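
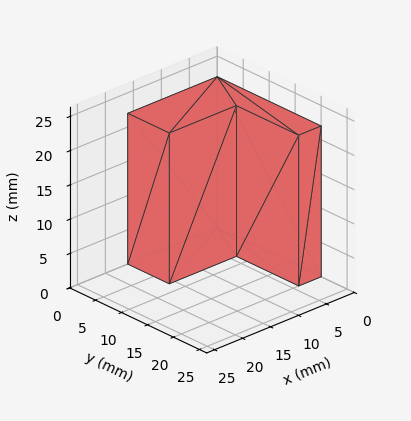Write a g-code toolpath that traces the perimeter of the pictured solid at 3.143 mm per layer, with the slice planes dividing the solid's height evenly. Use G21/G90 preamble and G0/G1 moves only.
Reading the render: the shape is an L-shaped prism: outer 16 × 20 mm, arm thicknesses ≈ 8 mm (horizontal) and 4 mm (vertical), extruded 22 mm in z (dimensions read to the nearest mm from the axis ticks). For the g-code, the solid's height is divided into equal slices at the stated Δz and each level perimeter traced with G1 moves after a G0 lift.

; perimeter-only toolpath
G21 ; units = mm
G90 ; absolute positioning
G28 ; home
; layer 1
G0 Z3.143
G0 X0.000 Y0.000
G1 X16.000 Y0.000
G1 X16.000 Y8.000
G1 X4.000 Y8.000
G1 X4.000 Y20.000
G1 X0.000 Y20.000
G1 X0.000 Y0.000
; layer 2
G0 Z6.286
G0 X0.000 Y0.000
G1 X16.000 Y0.000
G1 X16.000 Y8.000
G1 X4.000 Y8.000
G1 X4.000 Y20.000
G1 X0.000 Y20.000
G1 X0.000 Y0.000
; layer 3
G0 Z9.429
G0 X0.000 Y0.000
G1 X16.000 Y0.000
G1 X16.000 Y8.000
G1 X4.000 Y8.000
G1 X4.000 Y20.000
G1 X0.000 Y20.000
G1 X0.000 Y0.000
; layer 4
G0 Z12.571
G0 X0.000 Y0.000
G1 X16.000 Y0.000
G1 X16.000 Y8.000
G1 X4.000 Y8.000
G1 X4.000 Y20.000
G1 X0.000 Y20.000
G1 X0.000 Y0.000
; layer 5
G0 Z15.714
G0 X0.000 Y0.000
G1 X16.000 Y0.000
G1 X16.000 Y8.000
G1 X4.000 Y8.000
G1 X4.000 Y20.000
G1 X0.000 Y20.000
G1 X0.000 Y0.000
; layer 6
G0 Z18.857
G0 X0.000 Y0.000
G1 X16.000 Y0.000
G1 X16.000 Y8.000
G1 X4.000 Y8.000
G1 X4.000 Y20.000
G1 X0.000 Y20.000
G1 X0.000 Y0.000
; layer 7
G0 Z22.000
G0 X0.000 Y0.000
G1 X16.000 Y0.000
G1 X16.000 Y8.000
G1 X4.000 Y8.000
G1 X4.000 Y20.000
G1 X0.000 Y20.000
G1 X0.000 Y0.000
M2 ; end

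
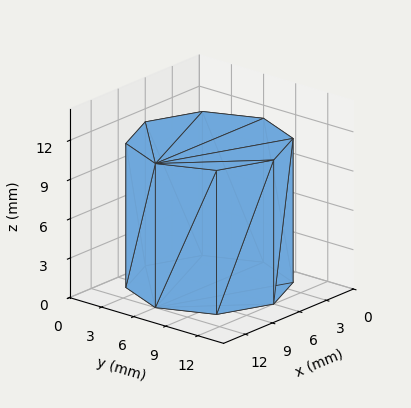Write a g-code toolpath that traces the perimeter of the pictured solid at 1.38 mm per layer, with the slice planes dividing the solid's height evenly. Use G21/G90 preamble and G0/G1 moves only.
Reading the render: the shape is a regular 8-sided prism (a cylinder approximated with 8 flat sides), circumscribed radius ≈ 6 mm, height ≈ 11 mm (dimensions read to the nearest mm from the axis ticks). For the g-code, the solid's height is divided into equal slices at the stated Δz and each level perimeter traced with G1 moves after a G0 lift.

; perimeter-only toolpath
G21 ; units = mm
G90 ; absolute positioning
G28 ; home
; layer 1
G0 Z1.38
G0 X12.00 Y6.00
G1 X10.24 Y10.24
G1 X6.00 Y12.00
G1 X1.76 Y10.24
G1 X0.00 Y6.00
G1 X1.76 Y1.76
G1 X6.00 Y0.00
G1 X10.24 Y1.76
G1 X12.00 Y6.00
; layer 2
G0 Z2.75
G0 X12.00 Y6.00
G1 X10.24 Y10.24
G1 X6.00 Y12.00
G1 X1.76 Y10.24
G1 X0.00 Y6.00
G1 X1.76 Y1.76
G1 X6.00 Y0.00
G1 X10.24 Y1.76
G1 X12.00 Y6.00
; layer 3
G0 Z4.12
G0 X12.00 Y6.00
G1 X10.24 Y10.24
G1 X6.00 Y12.00
G1 X1.76 Y10.24
G1 X0.00 Y6.00
G1 X1.76 Y1.76
G1 X6.00 Y0.00
G1 X10.24 Y1.76
G1 X12.00 Y6.00
; layer 4
G0 Z5.50
G0 X12.00 Y6.00
G1 X10.24 Y10.24
G1 X6.00 Y12.00
G1 X1.76 Y10.24
G1 X0.00 Y6.00
G1 X1.76 Y1.76
G1 X6.00 Y0.00
G1 X10.24 Y1.76
G1 X12.00 Y6.00
; layer 5
G0 Z6.88
G0 X12.00 Y6.00
G1 X10.24 Y10.24
G1 X6.00 Y12.00
G1 X1.76 Y10.24
G1 X0.00 Y6.00
G1 X1.76 Y1.76
G1 X6.00 Y0.00
G1 X10.24 Y1.76
G1 X12.00 Y6.00
; layer 6
G0 Z8.25
G0 X12.00 Y6.00
G1 X10.24 Y10.24
G1 X6.00 Y12.00
G1 X1.76 Y10.24
G1 X0.00 Y6.00
G1 X1.76 Y1.76
G1 X6.00 Y0.00
G1 X10.24 Y1.76
G1 X12.00 Y6.00
; layer 7
G0 Z9.62
G0 X12.00 Y6.00
G1 X10.24 Y10.24
G1 X6.00 Y12.00
G1 X1.76 Y10.24
G1 X0.00 Y6.00
G1 X1.76 Y1.76
G1 X6.00 Y0.00
G1 X10.24 Y1.76
G1 X12.00 Y6.00
; layer 8
G0 Z11.00
G0 X12.00 Y6.00
G1 X10.24 Y10.24
G1 X6.00 Y12.00
G1 X1.76 Y10.24
G1 X0.00 Y6.00
G1 X1.76 Y1.76
G1 X6.00 Y0.00
G1 X10.24 Y1.76
G1 X12.00 Y6.00
M2 ; end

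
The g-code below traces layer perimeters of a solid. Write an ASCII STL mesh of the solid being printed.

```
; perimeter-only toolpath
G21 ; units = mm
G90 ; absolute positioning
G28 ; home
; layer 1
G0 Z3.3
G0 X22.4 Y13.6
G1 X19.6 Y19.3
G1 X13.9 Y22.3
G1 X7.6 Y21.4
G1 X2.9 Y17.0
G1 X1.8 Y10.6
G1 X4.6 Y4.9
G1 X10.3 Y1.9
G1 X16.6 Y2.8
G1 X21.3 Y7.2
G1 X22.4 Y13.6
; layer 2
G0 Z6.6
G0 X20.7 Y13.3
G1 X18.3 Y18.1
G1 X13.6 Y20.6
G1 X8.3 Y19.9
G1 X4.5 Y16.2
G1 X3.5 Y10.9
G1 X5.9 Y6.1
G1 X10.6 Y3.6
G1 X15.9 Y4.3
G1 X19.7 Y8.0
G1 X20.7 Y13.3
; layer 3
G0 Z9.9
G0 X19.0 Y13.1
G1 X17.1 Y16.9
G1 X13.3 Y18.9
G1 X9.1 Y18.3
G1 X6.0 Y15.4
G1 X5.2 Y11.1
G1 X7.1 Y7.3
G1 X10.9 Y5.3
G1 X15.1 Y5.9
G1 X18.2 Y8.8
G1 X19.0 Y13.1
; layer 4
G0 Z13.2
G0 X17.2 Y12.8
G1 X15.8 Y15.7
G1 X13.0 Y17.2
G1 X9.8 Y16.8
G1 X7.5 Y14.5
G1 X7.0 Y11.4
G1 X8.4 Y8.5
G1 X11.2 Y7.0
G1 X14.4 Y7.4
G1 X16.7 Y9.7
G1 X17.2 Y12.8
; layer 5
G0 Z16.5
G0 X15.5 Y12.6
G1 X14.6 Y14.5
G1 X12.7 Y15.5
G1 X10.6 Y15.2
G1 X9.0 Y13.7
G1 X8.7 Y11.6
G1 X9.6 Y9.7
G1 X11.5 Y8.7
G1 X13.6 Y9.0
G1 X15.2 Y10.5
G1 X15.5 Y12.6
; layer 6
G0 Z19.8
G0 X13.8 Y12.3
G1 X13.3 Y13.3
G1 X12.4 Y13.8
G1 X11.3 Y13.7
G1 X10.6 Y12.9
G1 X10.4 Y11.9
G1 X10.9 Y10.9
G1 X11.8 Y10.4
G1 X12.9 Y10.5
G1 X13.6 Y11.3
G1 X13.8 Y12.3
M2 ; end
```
solid part
  facet normal 0.0000 0.0000 -1.0000
    outer loop
      vertex 14.2 24.0 0.0
      vertex 20.8 20.5 0.0
      vertex 24.1 13.8 0.0
    endloop
  endfacet
  facet normal 0.0000 0.0000 -1.0000
    outer loop
      vertex 6.8 23.0 0.0
      vertex 14.2 24.0 0.0
      vertex 24.1 13.8 0.0
    endloop
  endfacet
  facet normal 0.0000 0.0000 -1.0000
    outer loop
      vertex 1.4 17.8 0.0
      vertex 6.8 23.0 0.0
      vertex 24.1 13.8 0.0
    endloop
  endfacet
  facet normal 0.0000 0.0000 -1.0000
    outer loop
      vertex 0.1 10.4 0.0
      vertex 1.4 17.8 0.0
      vertex 24.1 13.8 0.0
    endloop
  endfacet
  facet normal 0.0000 0.0000 -1.0000
    outer loop
      vertex 3.4 3.7 0.0
      vertex 0.1 10.4 0.0
      vertex 24.1 13.8 0.0
    endloop
  endfacet
  facet normal 0.0000 0.0000 -1.0000
    outer loop
      vertex 10.0 0.2 0.0
      vertex 3.4 3.7 0.0
      vertex 24.1 13.8 0.0
    endloop
  endfacet
  facet normal 0.0000 0.0000 -1.0000
    outer loop
      vertex 17.4 1.2 0.0
      vertex 10.0 0.2 0.0
      vertex 24.1 13.8 0.0
    endloop
  endfacet
  facet normal 0.0000 0.0000 -1.0000
    outer loop
      vertex 22.8 6.4 0.0
      vertex 17.4 1.2 0.0
      vertex 24.1 13.8 0.0
    endloop
  endfacet
  facet normal 0.8028 0.3954 0.4462
    outer loop
      vertex 24.1 13.8 0.0
      vertex 20.8 20.5 0.0
      vertex 12.1 12.1 23.1
    endloop
  endfacet
  facet normal 0.4194 0.7909 0.4456
    outer loop
      vertex 20.8 20.5 0.0
      vertex 14.2 24.0 0.0
      vertex 12.1 12.1 23.1
    endloop
  endfacet
  facet normal -0.1199 0.8870 0.4460
    outer loop
      vertex 14.2 24.0 0.0
      vertex 6.8 23.0 0.0
      vertex 12.1 12.1 23.1
    endloop
  endfacet
  facet normal -0.6207 0.6445 0.4465
    outer loop
      vertex 6.8 23.0 0.0
      vertex 1.4 17.8 0.0
      vertex 12.1 12.1 23.1
    endloop
  endfacet
  facet normal -0.8813 0.1548 0.4464
    outer loop
      vertex 1.4 17.8 0.0
      vertex 0.1 10.4 0.0
      vertex 12.1 12.1 23.1
    endloop
  endfacet
  facet normal -0.8028 -0.3954 0.4462
    outer loop
      vertex 0.1 10.4 0.0
      vertex 3.4 3.7 0.0
      vertex 12.1 12.1 23.1
    endloop
  endfacet
  facet normal -0.4194 -0.7909 0.4456
    outer loop
      vertex 3.4 3.7 0.0
      vertex 10.0 0.2 0.0
      vertex 12.1 12.1 23.1
    endloop
  endfacet
  facet normal 0.1199 -0.8870 0.4460
    outer loop
      vertex 10.0 0.2 0.0
      vertex 17.4 1.2 0.0
      vertex 12.1 12.1 23.1
    endloop
  endfacet
  facet normal 0.6207 -0.6445 0.4465
    outer loop
      vertex 17.4 1.2 0.0
      vertex 22.8 6.4 0.0
      vertex 12.1 12.1 23.1
    endloop
  endfacet
  facet normal 0.8813 -0.1548 0.4464
    outer loop
      vertex 22.8 6.4 0.0
      vertex 24.1 13.8 0.0
      vertex 12.1 12.1 23.1
    endloop
  endfacet
endsolid part

The G0 Z moves step by Δz≈3.3 mm. The G1 loops shrink linearly with z, so the solid tapers from its base footprint up to z≈23.1. Closing with a flat bottom cap and the tapered top and triangulating gives 18 facets — a regular 10-sided pyramid, base circumscribed radius ≈ 12.1 mm, apex at z ≈ 23.1 mm.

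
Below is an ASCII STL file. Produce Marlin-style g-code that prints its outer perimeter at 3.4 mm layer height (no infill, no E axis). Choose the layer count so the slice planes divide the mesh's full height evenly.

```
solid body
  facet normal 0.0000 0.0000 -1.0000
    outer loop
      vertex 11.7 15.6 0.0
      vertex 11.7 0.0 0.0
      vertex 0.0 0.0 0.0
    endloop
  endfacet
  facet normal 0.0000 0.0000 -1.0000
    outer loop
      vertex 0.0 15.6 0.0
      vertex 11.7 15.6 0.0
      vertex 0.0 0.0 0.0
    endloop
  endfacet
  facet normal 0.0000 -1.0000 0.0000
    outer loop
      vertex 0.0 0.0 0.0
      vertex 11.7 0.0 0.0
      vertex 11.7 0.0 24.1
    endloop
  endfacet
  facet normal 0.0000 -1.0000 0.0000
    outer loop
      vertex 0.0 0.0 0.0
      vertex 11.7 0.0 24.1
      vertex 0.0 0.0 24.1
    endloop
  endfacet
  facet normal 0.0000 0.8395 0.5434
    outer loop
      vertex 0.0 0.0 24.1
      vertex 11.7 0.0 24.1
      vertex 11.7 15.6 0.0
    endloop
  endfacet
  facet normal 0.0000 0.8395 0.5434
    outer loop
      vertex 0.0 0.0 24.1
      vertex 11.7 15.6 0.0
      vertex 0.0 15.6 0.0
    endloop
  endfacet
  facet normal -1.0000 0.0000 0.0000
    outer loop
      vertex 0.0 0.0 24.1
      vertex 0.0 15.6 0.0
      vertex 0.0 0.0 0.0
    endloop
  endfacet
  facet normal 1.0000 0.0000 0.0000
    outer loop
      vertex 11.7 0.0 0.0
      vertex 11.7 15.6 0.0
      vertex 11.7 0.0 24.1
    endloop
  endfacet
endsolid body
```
; perimeter-only toolpath
G21 ; units = mm
G90 ; absolute positioning
G28 ; home
; layer 1
G0 Z3.4
G0 X0.0 Y0.0
G1 X11.7 Y0.0
G1 X11.7 Y13.4
G1 X0.0 Y13.4
G1 X0.0 Y0.0
; layer 2
G0 Z6.9
G0 X0.0 Y0.0
G1 X11.7 Y0.0
G1 X11.7 Y11.1
G1 X0.0 Y11.1
G1 X0.0 Y0.0
; layer 3
G0 Z10.3
G0 X0.0 Y0.0
G1 X11.7 Y0.0
G1 X11.7 Y8.9
G1 X0.0 Y8.9
G1 X0.0 Y0.0
; layer 4
G0 Z13.8
G0 X0.0 Y0.0
G1 X11.7 Y0.0
G1 X11.7 Y6.7
G1 X0.0 Y6.7
G1 X0.0 Y0.0
; layer 5
G0 Z17.2
G0 X0.0 Y0.0
G1 X11.7 Y0.0
G1 X11.7 Y4.5
G1 X0.0 Y4.5
G1 X0.0 Y0.0
; layer 6
G0 Z20.7
G0 X0.0 Y0.0
G1 X11.7 Y0.0
G1 X11.7 Y2.2
G1 X0.0 Y2.2
G1 X0.0 Y0.0
M2 ; end

The solid is a wedge (ramp): 11.7 × 15.6 mm base, rising to 24.1 mm along the y=0 edge and sloping linearly to z=0 at y=15.6. Slicing at Δz = 3.4 mm — 7 equal slices spanning the solid's height, so layer i sits at z = i·h/7 — gives 6 non-empty perimeters. Each is a 4-segment closed polygon; G0 lifts to the layer z and rapids to the start vertex, then G1 traces the edges. The cross-section shrinks linearly with z (the slice at the apex is degenerate and omitted).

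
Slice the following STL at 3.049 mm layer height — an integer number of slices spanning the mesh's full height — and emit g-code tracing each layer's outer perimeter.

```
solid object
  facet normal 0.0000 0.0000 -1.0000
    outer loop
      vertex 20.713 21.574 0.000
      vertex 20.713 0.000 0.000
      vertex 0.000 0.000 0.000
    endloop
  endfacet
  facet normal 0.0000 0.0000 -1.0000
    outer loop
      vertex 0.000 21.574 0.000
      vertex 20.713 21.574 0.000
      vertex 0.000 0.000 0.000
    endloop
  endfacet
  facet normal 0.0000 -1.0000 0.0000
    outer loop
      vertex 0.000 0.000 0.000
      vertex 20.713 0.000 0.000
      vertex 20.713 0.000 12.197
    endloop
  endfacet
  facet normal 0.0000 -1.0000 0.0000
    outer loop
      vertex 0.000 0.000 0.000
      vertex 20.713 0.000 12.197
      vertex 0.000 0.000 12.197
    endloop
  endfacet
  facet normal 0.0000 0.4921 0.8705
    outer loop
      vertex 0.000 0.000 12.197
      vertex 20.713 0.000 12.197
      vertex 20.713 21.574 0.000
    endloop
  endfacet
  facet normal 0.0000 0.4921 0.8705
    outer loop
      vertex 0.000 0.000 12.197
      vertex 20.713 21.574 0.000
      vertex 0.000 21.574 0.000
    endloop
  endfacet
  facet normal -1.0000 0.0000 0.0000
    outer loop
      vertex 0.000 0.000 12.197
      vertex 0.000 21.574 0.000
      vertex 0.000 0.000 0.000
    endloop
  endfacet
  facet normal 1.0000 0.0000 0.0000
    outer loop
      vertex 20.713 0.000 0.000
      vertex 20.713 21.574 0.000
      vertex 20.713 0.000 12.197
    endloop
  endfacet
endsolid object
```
; perimeter-only toolpath
G21 ; units = mm
G90 ; absolute positioning
G28 ; home
; layer 1
G0 Z3.049
G0 X0.000 Y0.000
G1 X20.713 Y0.000
G1 X20.713 Y16.181
G1 X0.000 Y16.181
G1 X0.000 Y0.000
; layer 2
G0 Z6.098
G0 X0.000 Y0.000
G1 X20.713 Y0.000
G1 X20.713 Y10.787
G1 X0.000 Y10.787
G1 X0.000 Y0.000
; layer 3
G0 Z9.148
G0 X0.000 Y0.000
G1 X20.713 Y0.000
G1 X20.713 Y5.394
G1 X0.000 Y5.394
G1 X0.000 Y0.000
M2 ; end

The solid is a wedge (ramp): 20.7 × 21.6 mm base, rising to 12.2 mm along the y=0 edge and sloping linearly to z=0 at y=21.6. Slicing at Δz = 3.049 mm — 4 equal slices spanning the solid's height, so layer i sits at z = i·h/4 — gives 3 non-empty perimeters. Each is a 4-segment closed polygon; G0 lifts to the layer z and rapids to the start vertex, then G1 traces the edges. The cross-section shrinks linearly with z (the slice at the apex is degenerate and omitted).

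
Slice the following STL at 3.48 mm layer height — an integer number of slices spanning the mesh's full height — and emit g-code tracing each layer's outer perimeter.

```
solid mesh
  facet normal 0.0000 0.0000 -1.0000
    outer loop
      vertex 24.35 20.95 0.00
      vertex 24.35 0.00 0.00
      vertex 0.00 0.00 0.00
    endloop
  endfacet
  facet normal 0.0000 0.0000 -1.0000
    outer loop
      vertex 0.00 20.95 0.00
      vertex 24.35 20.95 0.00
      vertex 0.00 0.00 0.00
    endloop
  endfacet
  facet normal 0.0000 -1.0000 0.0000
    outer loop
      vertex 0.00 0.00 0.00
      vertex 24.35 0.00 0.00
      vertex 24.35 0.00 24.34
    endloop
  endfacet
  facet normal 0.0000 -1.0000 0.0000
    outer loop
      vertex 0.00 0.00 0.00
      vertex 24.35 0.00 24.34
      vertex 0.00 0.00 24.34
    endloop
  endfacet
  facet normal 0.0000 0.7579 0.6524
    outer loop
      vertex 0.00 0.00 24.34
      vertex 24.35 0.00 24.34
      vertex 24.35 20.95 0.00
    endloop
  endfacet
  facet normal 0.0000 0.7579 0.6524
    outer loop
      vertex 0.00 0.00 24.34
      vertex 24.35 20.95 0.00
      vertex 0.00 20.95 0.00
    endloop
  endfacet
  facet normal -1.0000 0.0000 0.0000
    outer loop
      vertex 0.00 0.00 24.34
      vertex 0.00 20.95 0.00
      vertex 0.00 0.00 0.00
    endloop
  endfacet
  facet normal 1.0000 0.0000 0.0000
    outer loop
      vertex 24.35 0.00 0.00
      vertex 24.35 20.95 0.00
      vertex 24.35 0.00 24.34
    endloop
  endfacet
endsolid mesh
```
; perimeter-only toolpath
G21 ; units = mm
G90 ; absolute positioning
G28 ; home
; layer 1
G0 Z3.48
G0 X0.00 Y0.00
G1 X24.35 Y0.00
G1 X24.35 Y17.96
G1 X0.00 Y17.96
G1 X0.00 Y0.00
; layer 2
G0 Z6.95
G0 X0.00 Y0.00
G1 X24.35 Y0.00
G1 X24.35 Y14.96
G1 X0.00 Y14.96
G1 X0.00 Y0.00
; layer 3
G0 Z10.43
G0 X0.00 Y0.00
G1 X24.35 Y0.00
G1 X24.35 Y11.97
G1 X0.00 Y11.97
G1 X0.00 Y0.00
; layer 4
G0 Z13.91
G0 X0.00 Y0.00
G1 X24.35 Y0.00
G1 X24.35 Y8.98
G1 X0.00 Y8.98
G1 X0.00 Y0.00
; layer 5
G0 Z17.39
G0 X0.00 Y0.00
G1 X24.35 Y0.00
G1 X24.35 Y5.99
G1 X0.00 Y5.99
G1 X0.00 Y0.00
; layer 6
G0 Z20.86
G0 X0.00 Y0.00
G1 X24.35 Y0.00
G1 X24.35 Y2.99
G1 X0.00 Y2.99
G1 X0.00 Y0.00
M2 ; end

The solid is a wedge (ramp): 24.4 × 20.9 mm base, rising to 24.3 mm along the y=0 edge and sloping linearly to z=0 at y=20.9. Slicing at Δz = 3.48 mm — 7 equal slices spanning the solid's height, so layer i sits at z = i·h/7 — gives 6 non-empty perimeters. Each is a 4-segment closed polygon; G0 lifts to the layer z and rapids to the start vertex, then G1 traces the edges. The cross-section shrinks linearly with z (the slice at the apex is degenerate and omitted).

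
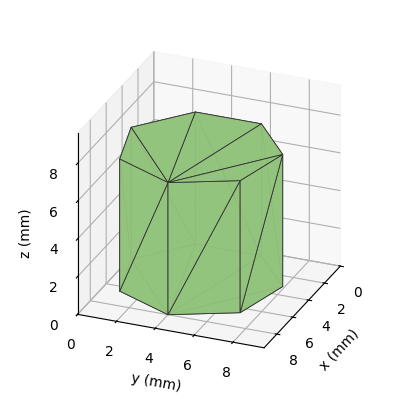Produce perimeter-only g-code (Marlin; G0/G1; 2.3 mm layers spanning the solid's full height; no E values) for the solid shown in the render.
Reading the render: the shape is a regular 7-sided prism (a cylinder approximated with 7 flat sides), circumscribed radius ≈ 4 mm, height ≈ 7 mm (dimensions read to the nearest mm from the axis ticks). For the g-code, the solid's height is divided into equal slices at the stated Δz and each level perimeter traced with G1 moves after a G0 lift.

; perimeter-only toolpath
G21 ; units = mm
G90 ; absolute positioning
G28 ; home
; layer 1
G0 Z2.3
G0 X8.0 Y4.0
G1 X6.5 Y7.1
G1 X3.1 Y7.9
G1 X0.4 Y5.7
G1 X0.4 Y2.3
G1 X3.1 Y0.1
G1 X6.5 Y0.9
G1 X8.0 Y4.0
; layer 2
G0 Z4.7
G0 X8.0 Y4.0
G1 X6.5 Y7.1
G1 X3.1 Y7.9
G1 X0.4 Y5.7
G1 X0.4 Y2.3
G1 X3.1 Y0.1
G1 X6.5 Y0.9
G1 X8.0 Y4.0
; layer 3
G0 Z7.0
G0 X8.0 Y4.0
G1 X6.5 Y7.1
G1 X3.1 Y7.9
G1 X0.4 Y5.7
G1 X0.4 Y2.3
G1 X3.1 Y0.1
G1 X6.5 Y0.9
G1 X8.0 Y4.0
M2 ; end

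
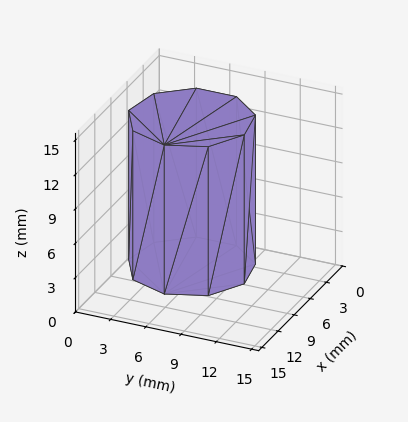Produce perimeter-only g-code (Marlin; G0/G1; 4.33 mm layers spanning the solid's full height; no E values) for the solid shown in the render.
Reading the render: the shape is a regular 9-sided prism (a cylinder approximated with 9 flat sides), circumscribed radius ≈ 5 mm, height ≈ 13 mm (dimensions read to the nearest mm from the axis ticks). For the g-code, the solid's height is divided into equal slices at the stated Δz and each level perimeter traced with G1 moves after a G0 lift.

; perimeter-only toolpath
G21 ; units = mm
G90 ; absolute positioning
G28 ; home
; layer 1
G0 Z4.33
G0 X10.00 Y5.00
G1 X8.83 Y8.21
G1 X5.87 Y9.92
G1 X2.50 Y9.33
G1 X0.30 Y6.71
G1 X0.30 Y3.29
G1 X2.50 Y0.67
G1 X5.87 Y0.08
G1 X8.83 Y1.79
G1 X10.00 Y5.00
; layer 2
G0 Z8.67
G0 X10.00 Y5.00
G1 X8.83 Y8.21
G1 X5.87 Y9.92
G1 X2.50 Y9.33
G1 X0.30 Y6.71
G1 X0.30 Y3.29
G1 X2.50 Y0.67
G1 X5.87 Y0.08
G1 X8.83 Y1.79
G1 X10.00 Y5.00
; layer 3
G0 Z13.00
G0 X10.00 Y5.00
G1 X8.83 Y8.21
G1 X5.87 Y9.92
G1 X2.50 Y9.33
G1 X0.30 Y6.71
G1 X0.30 Y3.29
G1 X2.50 Y0.67
G1 X5.87 Y0.08
G1 X8.83 Y1.79
G1 X10.00 Y5.00
M2 ; end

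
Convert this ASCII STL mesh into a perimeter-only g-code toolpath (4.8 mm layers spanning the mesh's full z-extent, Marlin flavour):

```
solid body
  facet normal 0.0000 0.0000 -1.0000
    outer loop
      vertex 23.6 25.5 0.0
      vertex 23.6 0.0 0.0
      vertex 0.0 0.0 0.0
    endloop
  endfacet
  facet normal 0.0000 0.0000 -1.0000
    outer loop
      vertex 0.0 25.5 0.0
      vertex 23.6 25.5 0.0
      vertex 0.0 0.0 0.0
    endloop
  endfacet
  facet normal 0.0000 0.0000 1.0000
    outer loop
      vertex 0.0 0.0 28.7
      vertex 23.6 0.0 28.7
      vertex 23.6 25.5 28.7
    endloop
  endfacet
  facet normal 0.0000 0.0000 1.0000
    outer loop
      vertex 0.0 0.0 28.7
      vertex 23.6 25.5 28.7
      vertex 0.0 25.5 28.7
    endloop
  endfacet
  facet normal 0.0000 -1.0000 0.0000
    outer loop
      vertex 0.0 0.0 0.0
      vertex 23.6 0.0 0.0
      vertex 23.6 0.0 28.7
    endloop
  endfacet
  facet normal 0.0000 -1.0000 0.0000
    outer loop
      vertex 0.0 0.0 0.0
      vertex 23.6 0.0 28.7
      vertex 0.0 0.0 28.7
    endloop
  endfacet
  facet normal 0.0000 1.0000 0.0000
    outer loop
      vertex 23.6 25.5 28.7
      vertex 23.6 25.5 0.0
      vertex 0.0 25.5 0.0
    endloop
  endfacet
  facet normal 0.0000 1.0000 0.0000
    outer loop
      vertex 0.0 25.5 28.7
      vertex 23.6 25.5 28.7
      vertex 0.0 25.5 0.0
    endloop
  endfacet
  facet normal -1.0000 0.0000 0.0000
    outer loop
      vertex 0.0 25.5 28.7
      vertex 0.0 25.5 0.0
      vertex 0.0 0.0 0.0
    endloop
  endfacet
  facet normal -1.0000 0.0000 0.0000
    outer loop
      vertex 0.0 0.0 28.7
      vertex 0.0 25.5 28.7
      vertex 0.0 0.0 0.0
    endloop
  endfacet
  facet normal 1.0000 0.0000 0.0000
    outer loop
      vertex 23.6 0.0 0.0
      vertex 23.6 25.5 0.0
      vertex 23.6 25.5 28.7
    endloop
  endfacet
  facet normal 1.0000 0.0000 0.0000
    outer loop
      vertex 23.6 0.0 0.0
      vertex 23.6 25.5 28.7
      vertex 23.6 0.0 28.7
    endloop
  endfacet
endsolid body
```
; perimeter-only toolpath
G21 ; units = mm
G90 ; absolute positioning
G28 ; home
; layer 1
G0 Z4.8
G0 X0.0 Y0.0
G1 X23.6 Y0.0
G1 X23.6 Y25.5
G1 X0.0 Y25.5
G1 X0.0 Y0.0
; layer 2
G0 Z9.6
G0 X0.0 Y0.0
G1 X23.6 Y0.0
G1 X23.6 Y25.5
G1 X0.0 Y25.5
G1 X0.0 Y0.0
; layer 3
G0 Z14.3
G0 X0.0 Y0.0
G1 X23.6 Y0.0
G1 X23.6 Y25.5
G1 X0.0 Y25.5
G1 X0.0 Y0.0
; layer 4
G0 Z19.1
G0 X0.0 Y0.0
G1 X23.6 Y0.0
G1 X23.6 Y25.5
G1 X0.0 Y25.5
G1 X0.0 Y0.0
; layer 5
G0 Z23.9
G0 X0.0 Y0.0
G1 X23.6 Y0.0
G1 X23.6 Y25.5
G1 X0.0 Y25.5
G1 X0.0 Y0.0
; layer 6
G0 Z28.7
G0 X0.0 Y0.0
G1 X23.6 Y0.0
G1 X23.6 Y25.5
G1 X0.0 Y25.5
G1 X0.0 Y0.0
M2 ; end

The solid is a rectangular box, roughly 23.6 × 25.5 mm footprint and 28.7 mm tall. Slicing at Δz = 4.8 mm — 6 equal slices spanning the solid's height, so layer i sits at z = i·h/6 — gives 6 non-empty perimeters. Each is a 4-segment closed polygon; G0 lifts to the layer z and rapids to the start vertex, then G1 traces the edges.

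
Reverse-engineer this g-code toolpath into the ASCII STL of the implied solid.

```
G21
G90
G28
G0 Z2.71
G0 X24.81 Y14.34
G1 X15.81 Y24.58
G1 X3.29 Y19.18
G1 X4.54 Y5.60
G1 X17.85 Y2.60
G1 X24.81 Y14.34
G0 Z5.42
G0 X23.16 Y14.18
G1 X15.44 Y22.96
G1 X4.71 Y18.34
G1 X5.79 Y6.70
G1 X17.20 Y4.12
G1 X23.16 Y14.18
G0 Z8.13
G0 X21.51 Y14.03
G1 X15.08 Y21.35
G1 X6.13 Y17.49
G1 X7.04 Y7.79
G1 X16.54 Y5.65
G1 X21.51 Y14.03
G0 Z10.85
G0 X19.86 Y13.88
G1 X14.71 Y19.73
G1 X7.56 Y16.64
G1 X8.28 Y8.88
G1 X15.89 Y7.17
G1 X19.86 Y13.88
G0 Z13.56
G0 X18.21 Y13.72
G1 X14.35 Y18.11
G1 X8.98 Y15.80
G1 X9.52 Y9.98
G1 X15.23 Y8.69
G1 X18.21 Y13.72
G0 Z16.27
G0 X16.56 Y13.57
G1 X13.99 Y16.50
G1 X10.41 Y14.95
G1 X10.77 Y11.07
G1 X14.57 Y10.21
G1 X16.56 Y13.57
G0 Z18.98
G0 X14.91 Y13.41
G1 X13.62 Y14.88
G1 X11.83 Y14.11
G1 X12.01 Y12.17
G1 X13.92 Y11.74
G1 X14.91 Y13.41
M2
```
solid part
  facet normal 0.0000 0.0000 -1.0000
    outer loop
      vertex 1.86 20.03 0.00
      vertex 16.17 26.20 0.00
      vertex 26.46 14.49 0.00
    endloop
  endfacet
  facet normal 0.0000 0.0000 -1.0000
    outer loop
      vertex 3.30 4.51 0.00
      vertex 1.86 20.03 0.00
      vertex 26.46 14.49 0.00
    endloop
  endfacet
  facet normal 0.0000 0.0000 -1.0000
    outer loop
      vertex 18.51 1.08 0.00
      vertex 3.30 4.51 0.00
      vertex 26.46 14.49 0.00
    endloop
  endfacet
  facet normal 0.6733 0.5917 0.4433
    outer loop
      vertex 26.46 14.49 0.00
      vertex 16.17 26.20 0.00
      vertex 13.26 13.26 21.69
    endloop
  endfacet
  facet normal -0.3549 0.8231 0.4434
    outer loop
      vertex 16.17 26.20 0.00
      vertex 1.86 20.03 0.00
      vertex 13.26 13.26 21.69
    endloop
  endfacet
  facet normal -0.8926 -0.0828 0.4433
    outer loop
      vertex 1.86 20.03 0.00
      vertex 3.30 4.51 0.00
      vertex 13.26 13.26 21.69
    endloop
  endfacet
  facet normal -0.1972 -0.8744 0.4433
    outer loop
      vertex 3.30 4.51 0.00
      vertex 18.51 1.08 0.00
      vertex 13.26 13.26 21.69
    endloop
  endfacet
  facet normal 0.7710 -0.4571 0.4433
    outer loop
      vertex 18.51 1.08 0.00
      vertex 26.46 14.49 0.00
      vertex 13.26 13.26 21.69
    endloop
  endfacet
endsolid part

The G0 Z moves step by Δz≈2.71 mm. The G1 loops shrink linearly with z, so the solid tapers from its base footprint up to z≈21.7. Closing with a flat bottom cap and the tapered top and triangulating gives 8 facets — a regular 5-sided pyramid, base circumscribed radius ≈ 13.3 mm, apex at z ≈ 21.7 mm.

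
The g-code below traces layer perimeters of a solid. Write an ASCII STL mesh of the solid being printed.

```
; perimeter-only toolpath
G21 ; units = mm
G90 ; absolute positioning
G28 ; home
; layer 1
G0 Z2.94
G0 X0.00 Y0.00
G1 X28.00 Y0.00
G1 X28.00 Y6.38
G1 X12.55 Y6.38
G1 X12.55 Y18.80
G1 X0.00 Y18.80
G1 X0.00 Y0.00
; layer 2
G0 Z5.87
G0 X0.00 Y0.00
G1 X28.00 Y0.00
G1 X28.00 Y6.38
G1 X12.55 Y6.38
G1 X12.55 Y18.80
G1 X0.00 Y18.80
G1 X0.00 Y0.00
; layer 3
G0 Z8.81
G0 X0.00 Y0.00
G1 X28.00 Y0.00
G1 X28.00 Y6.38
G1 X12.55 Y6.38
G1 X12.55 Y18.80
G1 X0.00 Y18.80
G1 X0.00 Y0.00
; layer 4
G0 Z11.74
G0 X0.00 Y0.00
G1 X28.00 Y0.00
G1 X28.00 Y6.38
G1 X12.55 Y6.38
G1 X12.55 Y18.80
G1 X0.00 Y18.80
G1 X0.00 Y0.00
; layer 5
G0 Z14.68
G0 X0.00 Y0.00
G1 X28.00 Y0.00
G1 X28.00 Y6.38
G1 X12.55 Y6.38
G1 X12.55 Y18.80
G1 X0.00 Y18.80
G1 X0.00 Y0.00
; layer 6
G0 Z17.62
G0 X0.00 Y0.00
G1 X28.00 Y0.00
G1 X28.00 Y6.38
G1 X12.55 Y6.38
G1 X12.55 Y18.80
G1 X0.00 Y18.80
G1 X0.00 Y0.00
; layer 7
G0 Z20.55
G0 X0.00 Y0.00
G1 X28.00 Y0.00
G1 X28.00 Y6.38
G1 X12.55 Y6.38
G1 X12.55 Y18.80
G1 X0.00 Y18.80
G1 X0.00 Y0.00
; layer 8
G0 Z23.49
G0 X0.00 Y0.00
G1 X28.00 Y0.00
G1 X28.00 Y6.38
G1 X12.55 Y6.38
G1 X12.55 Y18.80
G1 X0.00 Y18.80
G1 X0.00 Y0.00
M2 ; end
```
solid part
  facet normal 0.0000 0.0000 -1.0000
    outer loop
      vertex 28.00 6.38 0.00
      vertex 28.00 0.00 0.00
      vertex 0.00 0.00 0.00
    endloop
  endfacet
  facet normal 0.0000 0.0000 -1.0000
    outer loop
      vertex 12.55 6.38 0.00
      vertex 28.00 6.38 0.00
      vertex 0.00 0.00 0.00
    endloop
  endfacet
  facet normal 0.0000 0.0000 -1.0000
    outer loop
      vertex 12.55 18.80 0.00
      vertex 12.55 6.38 0.00
      vertex 0.00 0.00 0.00
    endloop
  endfacet
  facet normal 0.0000 0.0000 -1.0000
    outer loop
      vertex 0.00 18.80 0.00
      vertex 12.55 18.80 0.00
      vertex 0.00 0.00 0.00
    endloop
  endfacet
  facet normal 0.0000 0.0000 1.0000
    outer loop
      vertex 0.00 0.00 23.49
      vertex 28.00 0.00 23.49
      vertex 28.00 6.38 23.49
    endloop
  endfacet
  facet normal 0.0000 0.0000 1.0000
    outer loop
      vertex 0.00 0.00 23.49
      vertex 28.00 6.38 23.49
      vertex 12.55 6.38 23.49
    endloop
  endfacet
  facet normal 0.0000 0.0000 1.0000
    outer loop
      vertex 0.00 0.00 23.49
      vertex 12.55 6.38 23.49
      vertex 12.55 18.80 23.49
    endloop
  endfacet
  facet normal 0.0000 0.0000 1.0000
    outer loop
      vertex 0.00 0.00 23.49
      vertex 12.55 18.80 23.49
      vertex 0.00 18.80 23.49
    endloop
  endfacet
  facet normal 0.0000 -1.0000 0.0000
    outer loop
      vertex 0.00 0.00 0.00
      vertex 28.00 0.00 0.00
      vertex 28.00 0.00 23.49
    endloop
  endfacet
  facet normal 0.0000 -1.0000 0.0000
    outer loop
      vertex 0.00 0.00 0.00
      vertex 28.00 0.00 23.49
      vertex 0.00 0.00 23.49
    endloop
  endfacet
  facet normal 1.0000 0.0000 0.0000
    outer loop
      vertex 28.00 0.00 0.00
      vertex 28.00 6.38 0.00
      vertex 28.00 6.38 23.49
    endloop
  endfacet
  facet normal 1.0000 0.0000 0.0000
    outer loop
      vertex 28.00 0.00 0.00
      vertex 28.00 6.38 23.49
      vertex 28.00 0.00 23.49
    endloop
  endfacet
  facet normal 0.0000 1.0000 0.0000
    outer loop
      vertex 28.00 6.38 0.00
      vertex 12.55 6.38 0.00
      vertex 12.55 6.38 23.49
    endloop
  endfacet
  facet normal 0.0000 1.0000 0.0000
    outer loop
      vertex 28.00 6.38 0.00
      vertex 12.55 6.38 23.49
      vertex 28.00 6.38 23.49
    endloop
  endfacet
  facet normal 1.0000 0.0000 0.0000
    outer loop
      vertex 12.55 6.38 0.00
      vertex 12.55 18.80 0.00
      vertex 12.55 18.80 23.49
    endloop
  endfacet
  facet normal 1.0000 0.0000 0.0000
    outer loop
      vertex 12.55 6.38 0.00
      vertex 12.55 18.80 23.49
      vertex 12.55 6.38 23.49
    endloop
  endfacet
  facet normal 0.0000 1.0000 0.0000
    outer loop
      vertex 12.55 18.80 0.00
      vertex 0.00 18.80 0.00
      vertex 0.00 18.80 23.49
    endloop
  endfacet
  facet normal 0.0000 1.0000 0.0000
    outer loop
      vertex 12.55 18.80 0.00
      vertex 0.00 18.80 23.49
      vertex 12.55 18.80 23.49
    endloop
  endfacet
  facet normal -1.0000 0.0000 0.0000
    outer loop
      vertex 0.00 18.80 0.00
      vertex 0.00 0.00 0.00
      vertex 0.00 0.00 23.49
    endloop
  endfacet
  facet normal -1.0000 0.0000 0.0000
    outer loop
      vertex 0.00 18.80 0.00
      vertex 0.00 0.00 23.49
      vertex 0.00 18.80 23.49
    endloop
  endfacet
endsolid part

The G0 Z moves step by Δz≈2.94 mm. Every layer's G1 loop is the same polygon, so the solid is a straight extrusion of it from z=0 to z≈23.5. Closing with flat bottom and top caps and triangulating gives 20 facets — an L-shaped prism: outer 28 × 18.8 mm, arm thicknesses ≈ 6.38 mm (horizontal) and 12.6 mm (vertical), extruded 23.5 mm in z.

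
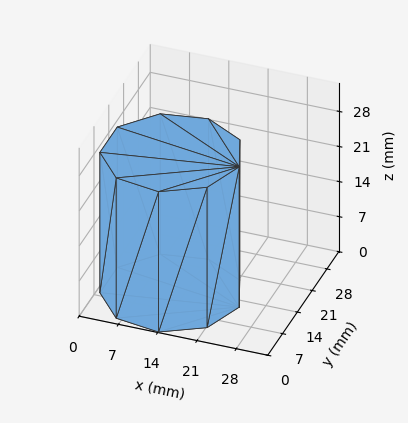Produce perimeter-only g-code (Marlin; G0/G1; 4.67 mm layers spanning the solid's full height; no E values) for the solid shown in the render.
Reading the render: the shape is a regular 9-sided prism (a cylinder approximated with 9 flat sides), circumscribed radius ≈ 12 mm, height ≈ 28 mm (dimensions read to the nearest mm from the axis ticks). For the g-code, the solid's height is divided into equal slices at the stated Δz and each level perimeter traced with G1 moves after a G0 lift.

; perimeter-only toolpath
G21 ; units = mm
G90 ; absolute positioning
G28 ; home
; layer 1
G0 Z4.67
G0 X24.00 Y12.00
G1 X21.19 Y19.71
G1 X14.08 Y23.82
G1 X6.00 Y22.39
G1 X0.72 Y16.10
G1 X0.72 Y7.90
G1 X6.00 Y1.61
G1 X14.08 Y0.18
G1 X21.19 Y4.29
G1 X24.00 Y12.00
; layer 2
G0 Z9.33
G0 X24.00 Y12.00
G1 X21.19 Y19.71
G1 X14.08 Y23.82
G1 X6.00 Y22.39
G1 X0.72 Y16.10
G1 X0.72 Y7.90
G1 X6.00 Y1.61
G1 X14.08 Y0.18
G1 X21.19 Y4.29
G1 X24.00 Y12.00
; layer 3
G0 Z14.00
G0 X24.00 Y12.00
G1 X21.19 Y19.71
G1 X14.08 Y23.82
G1 X6.00 Y22.39
G1 X0.72 Y16.10
G1 X0.72 Y7.90
G1 X6.00 Y1.61
G1 X14.08 Y0.18
G1 X21.19 Y4.29
G1 X24.00 Y12.00
; layer 4
G0 Z18.67
G0 X24.00 Y12.00
G1 X21.19 Y19.71
G1 X14.08 Y23.82
G1 X6.00 Y22.39
G1 X0.72 Y16.10
G1 X0.72 Y7.90
G1 X6.00 Y1.61
G1 X14.08 Y0.18
G1 X21.19 Y4.29
G1 X24.00 Y12.00
; layer 5
G0 Z23.33
G0 X24.00 Y12.00
G1 X21.19 Y19.71
G1 X14.08 Y23.82
G1 X6.00 Y22.39
G1 X0.72 Y16.10
G1 X0.72 Y7.90
G1 X6.00 Y1.61
G1 X14.08 Y0.18
G1 X21.19 Y4.29
G1 X24.00 Y12.00
; layer 6
G0 Z28.00
G0 X24.00 Y12.00
G1 X21.19 Y19.71
G1 X14.08 Y23.82
G1 X6.00 Y22.39
G1 X0.72 Y16.10
G1 X0.72 Y7.90
G1 X6.00 Y1.61
G1 X14.08 Y0.18
G1 X21.19 Y4.29
G1 X24.00 Y12.00
M2 ; end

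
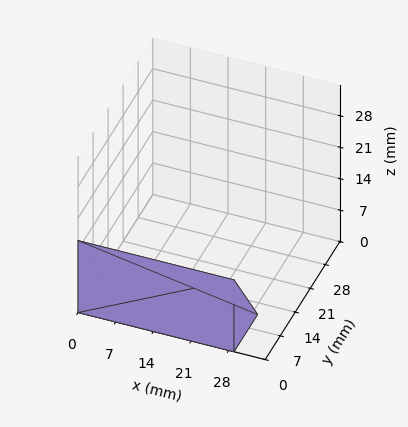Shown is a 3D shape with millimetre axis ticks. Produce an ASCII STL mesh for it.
Reading the render: the shape is a wedge (ramp): 29 × 11 mm base, rising to 16 mm along the y=0 edge and sloping linearly to z=0 at y=11 (dimensions read to the nearest mm from the axis ticks). For the STL, each face is triangulated and given an outward normal.

solid part
  facet normal 0.0000 0.0000 -1.0000
    outer loop
      vertex 29.000 11.000 0.000
      vertex 29.000 0.000 0.000
      vertex 0.000 0.000 0.000
    endloop
  endfacet
  facet normal 0.0000 0.0000 -1.0000
    outer loop
      vertex 0.000 11.000 0.000
      vertex 29.000 11.000 0.000
      vertex 0.000 0.000 0.000
    endloop
  endfacet
  facet normal 0.0000 -1.0000 0.0000
    outer loop
      vertex 0.000 0.000 0.000
      vertex 29.000 0.000 0.000
      vertex 29.000 0.000 16.000
    endloop
  endfacet
  facet normal 0.0000 -1.0000 0.0000
    outer loop
      vertex 0.000 0.000 0.000
      vertex 29.000 0.000 16.000
      vertex 0.000 0.000 16.000
    endloop
  endfacet
  facet normal 0.0000 0.8240 0.5665
    outer loop
      vertex 0.000 0.000 16.000
      vertex 29.000 0.000 16.000
      vertex 29.000 11.000 0.000
    endloop
  endfacet
  facet normal 0.0000 0.8240 0.5665
    outer loop
      vertex 0.000 0.000 16.000
      vertex 29.000 11.000 0.000
      vertex 0.000 11.000 0.000
    endloop
  endfacet
  facet normal -1.0000 0.0000 0.0000
    outer loop
      vertex 0.000 0.000 16.000
      vertex 0.000 11.000 0.000
      vertex 0.000 0.000 0.000
    endloop
  endfacet
  facet normal 1.0000 0.0000 0.0000
    outer loop
      vertex 29.000 0.000 0.000
      vertex 29.000 11.000 0.000
      vertex 29.000 0.000 16.000
    endloop
  endfacet
endsolid part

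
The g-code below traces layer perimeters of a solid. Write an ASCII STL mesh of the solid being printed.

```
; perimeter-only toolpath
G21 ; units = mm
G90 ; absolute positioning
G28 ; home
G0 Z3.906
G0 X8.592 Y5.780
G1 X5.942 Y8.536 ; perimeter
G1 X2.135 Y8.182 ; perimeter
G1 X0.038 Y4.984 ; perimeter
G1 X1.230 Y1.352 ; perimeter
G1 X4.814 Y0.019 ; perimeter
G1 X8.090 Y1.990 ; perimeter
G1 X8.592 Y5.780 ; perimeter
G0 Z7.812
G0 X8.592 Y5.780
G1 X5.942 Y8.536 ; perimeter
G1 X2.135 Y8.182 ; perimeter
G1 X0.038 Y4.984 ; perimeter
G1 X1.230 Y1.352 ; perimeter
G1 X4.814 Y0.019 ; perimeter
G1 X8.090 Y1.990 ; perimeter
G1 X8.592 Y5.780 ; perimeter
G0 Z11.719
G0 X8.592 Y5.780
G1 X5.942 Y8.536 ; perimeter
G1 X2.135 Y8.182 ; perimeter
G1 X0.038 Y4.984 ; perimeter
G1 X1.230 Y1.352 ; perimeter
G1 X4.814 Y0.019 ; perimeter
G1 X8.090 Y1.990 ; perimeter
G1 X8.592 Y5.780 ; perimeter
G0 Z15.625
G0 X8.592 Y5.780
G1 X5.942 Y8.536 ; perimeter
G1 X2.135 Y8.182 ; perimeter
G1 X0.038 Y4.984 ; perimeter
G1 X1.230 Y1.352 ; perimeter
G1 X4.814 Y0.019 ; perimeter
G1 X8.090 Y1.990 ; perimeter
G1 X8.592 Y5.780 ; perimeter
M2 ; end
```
solid part
  facet normal 0.0000 0.0000 -1.0000
    outer loop
      vertex 2.135 8.182 0.000
      vertex 5.942 8.536 0.000
      vertex 8.592 5.780 0.000
    endloop
  endfacet
  facet normal 0.0000 0.0000 -1.0000
    outer loop
      vertex 0.038 4.984 0.000
      vertex 2.135 8.182 0.000
      vertex 8.592 5.780 0.000
    endloop
  endfacet
  facet normal 0.0000 0.0000 -1.0000
    outer loop
      vertex 1.230 1.352 0.000
      vertex 0.038 4.984 0.000
      vertex 8.592 5.780 0.000
    endloop
  endfacet
  facet normal 0.0000 0.0000 -1.0000
    outer loop
      vertex 4.814 0.019 0.000
      vertex 1.230 1.352 0.000
      vertex 8.592 5.780 0.000
    endloop
  endfacet
  facet normal 0.0000 0.0000 -1.0000
    outer loop
      vertex 8.090 1.990 0.000
      vertex 4.814 0.019 0.000
      vertex 8.592 5.780 0.000
    endloop
  endfacet
  facet normal 0.0000 0.0000 1.0000
    outer loop
      vertex 8.592 5.780 15.625
      vertex 5.942 8.536 15.625
      vertex 2.135 8.182 15.625
    endloop
  endfacet
  facet normal 0.0000 0.0000 1.0000
    outer loop
      vertex 8.592 5.780 15.625
      vertex 2.135 8.182 15.625
      vertex 0.038 4.984 15.625
    endloop
  endfacet
  facet normal 0.0000 0.0000 1.0000
    outer loop
      vertex 8.592 5.780 15.625
      vertex 0.038 4.984 15.625
      vertex 1.230 1.352 15.625
    endloop
  endfacet
  facet normal 0.0000 0.0000 1.0000
    outer loop
      vertex 8.592 5.780 15.625
      vertex 1.230 1.352 15.625
      vertex 4.814 0.019 15.625
    endloop
  endfacet
  facet normal 0.0000 0.0000 1.0000
    outer loop
      vertex 8.592 5.780 15.625
      vertex 4.814 0.019 15.625
      vertex 8.090 1.990 15.625
    endloop
  endfacet
  facet normal 0.7208 0.6931 0.0000
    outer loop
      vertex 8.592 5.780 0.000
      vertex 5.942 8.536 0.000
      vertex 5.942 8.536 15.625
    endloop
  endfacet
  facet normal 0.7208 0.6931 0.0000
    outer loop
      vertex 8.592 5.780 0.000
      vertex 5.942 8.536 15.625
      vertex 8.592 5.780 15.625
    endloop
  endfacet
  facet normal -0.0926 0.9957 0.0000
    outer loop
      vertex 5.942 8.536 0.000
      vertex 2.135 8.182 0.000
      vertex 2.135 8.182 15.625
    endloop
  endfacet
  facet normal -0.0926 0.9957 0.0000
    outer loop
      vertex 5.942 8.536 0.000
      vertex 2.135 8.182 15.625
      vertex 5.942 8.536 15.625
    endloop
  endfacet
  facet normal -0.8363 0.5483 0.0000
    outer loop
      vertex 2.135 8.182 0.000
      vertex 0.038 4.984 0.000
      vertex 0.038 4.984 15.625
    endloop
  endfacet
  facet normal -0.8363 0.5483 0.0000
    outer loop
      vertex 2.135 8.182 0.000
      vertex 0.038 4.984 15.625
      vertex 2.135 8.182 15.625
    endloop
  endfacet
  facet normal -0.9501 -0.3118 0.0000
    outer loop
      vertex 0.038 4.984 0.000
      vertex 1.230 1.352 0.000
      vertex 1.230 1.352 15.625
    endloop
  endfacet
  facet normal -0.9501 -0.3118 0.0000
    outer loop
      vertex 0.038 4.984 0.000
      vertex 1.230 1.352 15.625
      vertex 0.038 4.984 15.625
    endloop
  endfacet
  facet normal -0.3486 -0.9373 0.0000
    outer loop
      vertex 1.230 1.352 0.000
      vertex 4.814 0.019 0.000
      vertex 4.814 0.019 15.625
    endloop
  endfacet
  facet normal -0.3486 -0.9373 0.0000
    outer loop
      vertex 1.230 1.352 0.000
      vertex 4.814 0.019 15.625
      vertex 1.230 1.352 15.625
    endloop
  endfacet
  facet normal 0.5155 -0.8569 0.0000
    outer loop
      vertex 4.814 0.019 0.000
      vertex 8.090 1.990 0.000
      vertex 8.090 1.990 15.625
    endloop
  endfacet
  facet normal 0.5155 -0.8569 0.0000
    outer loop
      vertex 4.814 0.019 0.000
      vertex 8.090 1.990 15.625
      vertex 4.814 0.019 15.625
    endloop
  endfacet
  facet normal 0.9913 -0.1313 0.0000
    outer loop
      vertex 8.090 1.990 0.000
      vertex 8.592 5.780 0.000
      vertex 8.592 5.780 15.625
    endloop
  endfacet
  facet normal 0.9913 -0.1313 0.0000
    outer loop
      vertex 8.090 1.990 0.000
      vertex 8.592 5.780 15.625
      vertex 8.090 1.990 15.625
    endloop
  endfacet
endsolid part

The G0 Z moves step by Δz≈3.906 mm. Every layer's G1 loop is the same polygon, so the solid is a straight extrusion of it from z=0 to z≈15.6. Closing with flat bottom and top caps and triangulating gives 24 facets — a regular 7-sided prism (a cylinder approximated with 7 flat sides), circumscribed radius ≈ 4.41 mm, height ≈ 15.6 mm.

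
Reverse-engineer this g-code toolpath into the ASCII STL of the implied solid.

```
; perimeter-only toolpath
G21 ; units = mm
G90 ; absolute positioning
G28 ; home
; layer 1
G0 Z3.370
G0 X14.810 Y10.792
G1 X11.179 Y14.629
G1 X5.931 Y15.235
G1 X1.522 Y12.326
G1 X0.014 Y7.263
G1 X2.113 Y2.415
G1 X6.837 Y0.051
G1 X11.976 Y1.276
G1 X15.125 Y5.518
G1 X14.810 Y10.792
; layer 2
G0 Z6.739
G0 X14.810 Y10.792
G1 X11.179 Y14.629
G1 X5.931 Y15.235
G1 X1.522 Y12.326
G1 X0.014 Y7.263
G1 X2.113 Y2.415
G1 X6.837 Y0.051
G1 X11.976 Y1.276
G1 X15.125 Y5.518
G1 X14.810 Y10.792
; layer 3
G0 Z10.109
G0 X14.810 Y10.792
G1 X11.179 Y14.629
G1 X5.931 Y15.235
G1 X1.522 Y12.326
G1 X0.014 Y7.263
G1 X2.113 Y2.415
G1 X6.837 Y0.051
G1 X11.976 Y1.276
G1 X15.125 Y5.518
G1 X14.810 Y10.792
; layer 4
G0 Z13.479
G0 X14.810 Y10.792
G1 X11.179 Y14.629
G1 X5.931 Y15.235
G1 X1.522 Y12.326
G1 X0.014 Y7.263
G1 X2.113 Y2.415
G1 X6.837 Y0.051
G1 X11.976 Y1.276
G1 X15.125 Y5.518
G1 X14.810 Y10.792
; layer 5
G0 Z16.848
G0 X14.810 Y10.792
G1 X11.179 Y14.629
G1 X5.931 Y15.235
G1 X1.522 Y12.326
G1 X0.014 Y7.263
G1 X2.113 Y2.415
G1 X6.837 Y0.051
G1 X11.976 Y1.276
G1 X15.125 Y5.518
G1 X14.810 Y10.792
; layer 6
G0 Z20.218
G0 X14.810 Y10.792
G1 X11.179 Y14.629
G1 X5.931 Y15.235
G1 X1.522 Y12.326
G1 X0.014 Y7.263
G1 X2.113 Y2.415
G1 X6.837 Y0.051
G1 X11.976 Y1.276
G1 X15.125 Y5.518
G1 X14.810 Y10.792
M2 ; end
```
solid part
  facet normal 0.0000 0.0000 -1.0000
    outer loop
      vertex 5.931 15.235 0.000
      vertex 11.179 14.629 0.000
      vertex 14.810 10.792 0.000
    endloop
  endfacet
  facet normal 0.0000 0.0000 -1.0000
    outer loop
      vertex 1.522 12.326 0.000
      vertex 5.931 15.235 0.000
      vertex 14.810 10.792 0.000
    endloop
  endfacet
  facet normal 0.0000 0.0000 -1.0000
    outer loop
      vertex 0.014 7.263 0.000
      vertex 1.522 12.326 0.000
      vertex 14.810 10.792 0.000
    endloop
  endfacet
  facet normal 0.0000 0.0000 -1.0000
    outer loop
      vertex 2.113 2.415 0.000
      vertex 0.014 7.263 0.000
      vertex 14.810 10.792 0.000
    endloop
  endfacet
  facet normal 0.0000 0.0000 -1.0000
    outer loop
      vertex 6.837 0.051 0.000
      vertex 2.113 2.415 0.000
      vertex 14.810 10.792 0.000
    endloop
  endfacet
  facet normal 0.0000 0.0000 -1.0000
    outer loop
      vertex 11.976 1.276 0.000
      vertex 6.837 0.051 0.000
      vertex 14.810 10.792 0.000
    endloop
  endfacet
  facet normal 0.0000 0.0000 -1.0000
    outer loop
      vertex 15.125 5.518 0.000
      vertex 11.976 1.276 0.000
      vertex 14.810 10.792 0.000
    endloop
  endfacet
  facet normal 0.0000 0.0000 1.0000
    outer loop
      vertex 14.810 10.792 20.218
      vertex 11.179 14.629 20.218
      vertex 5.931 15.235 20.218
    endloop
  endfacet
  facet normal 0.0000 0.0000 1.0000
    outer loop
      vertex 14.810 10.792 20.218
      vertex 5.931 15.235 20.218
      vertex 1.522 12.326 20.218
    endloop
  endfacet
  facet normal 0.0000 0.0000 1.0000
    outer loop
      vertex 14.810 10.792 20.218
      vertex 1.522 12.326 20.218
      vertex 0.014 7.263 20.218
    endloop
  endfacet
  facet normal 0.0000 0.0000 1.0000
    outer loop
      vertex 14.810 10.792 20.218
      vertex 0.014 7.263 20.218
      vertex 2.113 2.415 20.218
    endloop
  endfacet
  facet normal 0.0000 0.0000 1.0000
    outer loop
      vertex 14.810 10.792 20.218
      vertex 2.113 2.415 20.218
      vertex 6.837 0.051 20.218
    endloop
  endfacet
  facet normal 0.0000 0.0000 1.0000
    outer loop
      vertex 14.810 10.792 20.218
      vertex 6.837 0.051 20.218
      vertex 11.976 1.276 20.218
    endloop
  endfacet
  facet normal 0.0000 0.0000 1.0000
    outer loop
      vertex 14.810 10.792 20.218
      vertex 11.976 1.276 20.218
      vertex 15.125 5.518 20.218
    endloop
  endfacet
  facet normal 0.7263 0.6873 0.0000
    outer loop
      vertex 14.810 10.792 0.000
      vertex 11.179 14.629 0.000
      vertex 11.179 14.629 20.218
    endloop
  endfacet
  facet normal 0.7263 0.6873 0.0000
    outer loop
      vertex 14.810 10.792 0.000
      vertex 11.179 14.629 20.218
      vertex 14.810 10.792 20.218
    endloop
  endfacet
  facet normal 0.1147 0.9934 0.0000
    outer loop
      vertex 11.179 14.629 0.000
      vertex 5.931 15.235 0.000
      vertex 5.931 15.235 20.218
    endloop
  endfacet
  facet normal 0.1147 0.9934 0.0000
    outer loop
      vertex 11.179 14.629 0.000
      vertex 5.931 15.235 20.218
      vertex 11.179 14.629 20.218
    endloop
  endfacet
  facet normal -0.5507 0.8347 0.0000
    outer loop
      vertex 5.931 15.235 0.000
      vertex 1.522 12.326 0.000
      vertex 1.522 12.326 20.218
    endloop
  endfacet
  facet normal -0.5507 0.8347 0.0000
    outer loop
      vertex 5.931 15.235 0.000
      vertex 1.522 12.326 20.218
      vertex 5.931 15.235 20.218
    endloop
  endfacet
  facet normal -0.9584 0.2855 0.0000
    outer loop
      vertex 1.522 12.326 0.000
      vertex 0.014 7.263 0.000
      vertex 0.014 7.263 20.218
    endloop
  endfacet
  facet normal -0.9584 0.2855 0.0000
    outer loop
      vertex 1.522 12.326 0.000
      vertex 0.014 7.263 20.218
      vertex 1.522 12.326 20.218
    endloop
  endfacet
  facet normal -0.9177 -0.3973 0.0000
    outer loop
      vertex 0.014 7.263 0.000
      vertex 2.113 2.415 0.000
      vertex 2.113 2.415 20.218
    endloop
  endfacet
  facet normal -0.9177 -0.3973 0.0000
    outer loop
      vertex 0.014 7.263 0.000
      vertex 2.113 2.415 20.218
      vertex 0.014 7.263 20.218
    endloop
  endfacet
  facet normal -0.4475 -0.8943 0.0000
    outer loop
      vertex 2.113 2.415 0.000
      vertex 6.837 0.051 0.000
      vertex 6.837 0.051 20.218
    endloop
  endfacet
  facet normal -0.4475 -0.8943 0.0000
    outer loop
      vertex 2.113 2.415 0.000
      vertex 6.837 0.051 20.218
      vertex 2.113 2.415 20.218
    endloop
  endfacet
  facet normal 0.2319 -0.9727 0.0000
    outer loop
      vertex 6.837 0.051 0.000
      vertex 11.976 1.276 0.000
      vertex 11.976 1.276 20.218
    endloop
  endfacet
  facet normal 0.2319 -0.9727 0.0000
    outer loop
      vertex 6.837 0.051 0.000
      vertex 11.976 1.276 20.218
      vertex 6.837 0.051 20.218
    endloop
  endfacet
  facet normal 0.8029 -0.5961 0.0000
    outer loop
      vertex 11.976 1.276 0.000
      vertex 15.125 5.518 0.000
      vertex 15.125 5.518 20.218
    endloop
  endfacet
  facet normal 0.8029 -0.5961 0.0000
    outer loop
      vertex 11.976 1.276 0.000
      vertex 15.125 5.518 20.218
      vertex 11.976 1.276 20.218
    endloop
  endfacet
  facet normal 0.9982 0.0596 0.0000
    outer loop
      vertex 15.125 5.518 0.000
      vertex 14.810 10.792 0.000
      vertex 14.810 10.792 20.218
    endloop
  endfacet
  facet normal 0.9982 0.0596 0.0000
    outer loop
      vertex 15.125 5.518 0.000
      vertex 14.810 10.792 20.218
      vertex 15.125 5.518 20.218
    endloop
  endfacet
endsolid part

The G0 Z moves step by Δz≈3.370 mm. Every layer's G1 loop is the same polygon, so the solid is a straight extrusion of it from z=0 to z≈20.2. Closing with flat bottom and top caps and triangulating gives 32 facets — a regular 9-sided prism (a cylinder approximated with 9 flat sides), circumscribed radius ≈ 7.72 mm, height ≈ 20.2 mm.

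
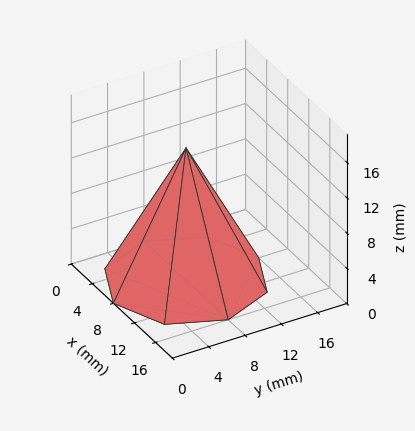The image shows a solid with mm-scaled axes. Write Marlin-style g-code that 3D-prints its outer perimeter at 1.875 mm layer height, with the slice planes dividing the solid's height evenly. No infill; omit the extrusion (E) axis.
Reading the render: the shape is a regular 8-sided pyramid, base circumscribed radius ≈ 8 mm, apex at z ≈ 15 mm (dimensions read to the nearest mm from the axis ticks). For the g-code, the solid's height is divided into equal slices at the stated Δz and each level perimeter traced with G1 moves after a G0 lift.

; perimeter-only toolpath
G21 ; units = mm
G90 ; absolute positioning
G28 ; home
; layer 1
G0 Z1.875
G0 X15.000 Y8.000
G1 X12.950 Y12.950
G1 X8.000 Y15.000
G1 X3.050 Y12.950
G1 X1.000 Y8.000
G1 X3.050 Y3.050
G1 X8.000 Y1.000
G1 X12.950 Y3.050
G1 X15.000 Y8.000
; layer 2
G0 Z3.750
G0 X14.000 Y8.000
G1 X12.243 Y12.243
G1 X8.000 Y14.000
G1 X3.757 Y12.243
G1 X2.000 Y8.000
G1 X3.757 Y3.757
G1 X8.000 Y2.000
G1 X12.243 Y3.757
G1 X14.000 Y8.000
; layer 3
G0 Z5.625
G0 X13.000 Y8.000
G1 X11.536 Y11.536
G1 X8.000 Y13.000
G1 X4.464 Y11.536
G1 X3.000 Y8.000
G1 X4.464 Y4.464
G1 X8.000 Y3.000
G1 X11.536 Y4.464
G1 X13.000 Y8.000
; layer 4
G0 Z7.500
G0 X12.000 Y8.000
G1 X10.829 Y10.829
G1 X8.000 Y12.000
G1 X5.171 Y10.829
G1 X4.000 Y8.000
G1 X5.171 Y5.171
G1 X8.000 Y4.000
G1 X10.829 Y5.171
G1 X12.000 Y8.000
; layer 5
G0 Z9.375
G0 X11.000 Y8.000
G1 X10.121 Y10.121
G1 X8.000 Y11.000
G1 X5.879 Y10.121
G1 X5.000 Y8.000
G1 X5.879 Y5.879
G1 X8.000 Y5.000
G1 X10.121 Y5.879
G1 X11.000 Y8.000
; layer 6
G0 Z11.250
G0 X10.000 Y8.000
G1 X9.414 Y9.414
G1 X8.000 Y10.000
G1 X6.586 Y9.414
G1 X6.000 Y8.000
G1 X6.586 Y6.586
G1 X8.000 Y6.000
G1 X9.414 Y6.586
G1 X10.000 Y8.000
; layer 7
G0 Z13.125
G0 X9.000 Y8.000
G1 X8.707 Y8.707
G1 X8.000 Y9.000
G1 X7.293 Y8.707
G1 X7.000 Y8.000
G1 X7.293 Y7.293
G1 X8.000 Y7.000
G1 X8.707 Y7.293
G1 X9.000 Y8.000
M2 ; end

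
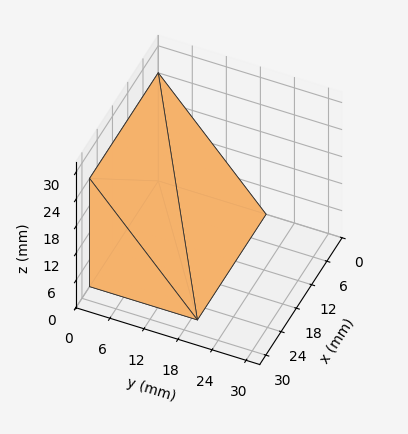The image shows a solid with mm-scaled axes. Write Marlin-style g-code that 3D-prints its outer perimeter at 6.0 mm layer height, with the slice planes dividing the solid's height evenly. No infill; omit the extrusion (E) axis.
Reading the render: the shape is a wedge (ramp): 27 × 19 mm base, rising to 24 mm along the y=0 edge and sloping linearly to z=0 at y=19 (dimensions read to the nearest mm from the axis ticks). For the g-code, the solid's height is divided into equal slices at the stated Δz and each level perimeter traced with G1 moves after a G0 lift.

; perimeter-only toolpath
G21 ; units = mm
G90 ; absolute positioning
G28 ; home
; layer 1
G0 Z6.0
G0 X0.0 Y0.0
G1 X27.0 Y0.0
G1 X27.0 Y14.2
G1 X0.0 Y14.2
G1 X0.0 Y0.0
; layer 2
G0 Z12.0
G0 X0.0 Y0.0
G1 X27.0 Y0.0
G1 X27.0 Y9.5
G1 X0.0 Y9.5
G1 X0.0 Y0.0
; layer 3
G0 Z18.0
G0 X0.0 Y0.0
G1 X27.0 Y0.0
G1 X27.0 Y4.8
G1 X0.0 Y4.8
G1 X0.0 Y0.0
M2 ; end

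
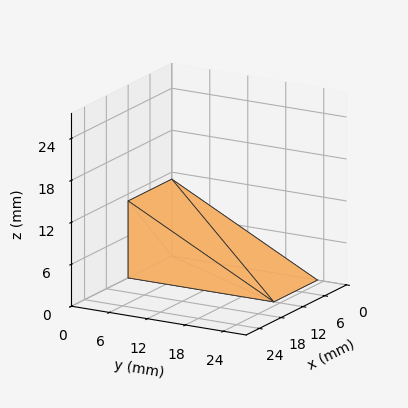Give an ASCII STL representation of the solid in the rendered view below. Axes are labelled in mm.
Reading the render: the shape is a wedge (ramp): 12 × 23 mm base, rising to 11 mm along the y=0 edge and sloping linearly to z=0 at y=23 (dimensions read to the nearest mm from the axis ticks). For the STL, each face is triangulated and given an outward normal.

solid part
  facet normal 0.0000 0.0000 -1.0000
    outer loop
      vertex 12.000 23.000 0.000
      vertex 12.000 0.000 0.000
      vertex 0.000 0.000 0.000
    endloop
  endfacet
  facet normal 0.0000 0.0000 -1.0000
    outer loop
      vertex 0.000 23.000 0.000
      vertex 12.000 23.000 0.000
      vertex 0.000 0.000 0.000
    endloop
  endfacet
  facet normal 0.0000 -1.0000 0.0000
    outer loop
      vertex 0.000 0.000 0.000
      vertex 12.000 0.000 0.000
      vertex 12.000 0.000 11.000
    endloop
  endfacet
  facet normal 0.0000 -1.0000 0.0000
    outer loop
      vertex 0.000 0.000 0.000
      vertex 12.000 0.000 11.000
      vertex 0.000 0.000 11.000
    endloop
  endfacet
  facet normal 0.0000 0.4315 0.9021
    outer loop
      vertex 0.000 0.000 11.000
      vertex 12.000 0.000 11.000
      vertex 12.000 23.000 0.000
    endloop
  endfacet
  facet normal 0.0000 0.4315 0.9021
    outer loop
      vertex 0.000 0.000 11.000
      vertex 12.000 23.000 0.000
      vertex 0.000 23.000 0.000
    endloop
  endfacet
  facet normal -1.0000 0.0000 0.0000
    outer loop
      vertex 0.000 0.000 11.000
      vertex 0.000 23.000 0.000
      vertex 0.000 0.000 0.000
    endloop
  endfacet
  facet normal 1.0000 0.0000 0.0000
    outer loop
      vertex 12.000 0.000 0.000
      vertex 12.000 23.000 0.000
      vertex 12.000 0.000 11.000
    endloop
  endfacet
endsolid part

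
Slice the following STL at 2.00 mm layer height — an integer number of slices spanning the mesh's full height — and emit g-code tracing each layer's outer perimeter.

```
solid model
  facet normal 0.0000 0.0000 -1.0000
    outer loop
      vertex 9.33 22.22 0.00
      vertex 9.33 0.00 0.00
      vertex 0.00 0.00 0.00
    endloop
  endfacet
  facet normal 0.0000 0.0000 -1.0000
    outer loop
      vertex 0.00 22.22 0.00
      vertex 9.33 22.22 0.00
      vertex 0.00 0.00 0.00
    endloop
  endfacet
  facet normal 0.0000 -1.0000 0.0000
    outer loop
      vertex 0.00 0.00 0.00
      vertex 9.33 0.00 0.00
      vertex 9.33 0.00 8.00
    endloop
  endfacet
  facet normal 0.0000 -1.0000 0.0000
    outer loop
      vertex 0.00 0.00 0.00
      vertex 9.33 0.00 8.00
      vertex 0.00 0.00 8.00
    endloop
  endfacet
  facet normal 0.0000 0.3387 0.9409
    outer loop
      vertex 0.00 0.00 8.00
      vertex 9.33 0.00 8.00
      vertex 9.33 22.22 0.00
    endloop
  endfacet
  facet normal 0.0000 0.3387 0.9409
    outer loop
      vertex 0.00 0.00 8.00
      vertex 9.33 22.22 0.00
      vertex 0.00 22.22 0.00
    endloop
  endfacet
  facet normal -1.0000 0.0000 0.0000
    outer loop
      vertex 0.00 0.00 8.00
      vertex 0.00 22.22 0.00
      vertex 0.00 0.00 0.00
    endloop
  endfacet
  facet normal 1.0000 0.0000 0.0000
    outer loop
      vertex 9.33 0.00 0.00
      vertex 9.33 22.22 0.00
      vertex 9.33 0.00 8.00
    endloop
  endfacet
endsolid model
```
; perimeter-only toolpath
G21 ; units = mm
G90 ; absolute positioning
G28 ; home
; layer 1
G0 Z2.00
G0 X0.00 Y0.00
G1 X9.33 Y0.00
G1 X9.33 Y16.66
G1 X0.00 Y16.66
G1 X0.00 Y0.00
; layer 2
G0 Z4.00
G0 X0.00 Y0.00
G1 X9.33 Y0.00
G1 X9.33 Y11.11
G1 X0.00 Y11.11
G1 X0.00 Y0.00
; layer 3
G0 Z6.00
G0 X0.00 Y0.00
G1 X9.33 Y0.00
G1 X9.33 Y5.55
G1 X0.00 Y5.55
G1 X0.00 Y0.00
M2 ; end

The solid is a wedge (ramp): 9.33 × 22.2 mm base, rising to 8 mm along the y=0 edge and sloping linearly to z=0 at y=22.2. Slicing at Δz = 2.00 mm — 4 equal slices spanning the solid's height, so layer i sits at z = i·h/4 — gives 3 non-empty perimeters. Each is a 4-segment closed polygon; G0 lifts to the layer z and rapids to the start vertex, then G1 traces the edges. The cross-section shrinks linearly with z (the slice at the apex is degenerate and omitted).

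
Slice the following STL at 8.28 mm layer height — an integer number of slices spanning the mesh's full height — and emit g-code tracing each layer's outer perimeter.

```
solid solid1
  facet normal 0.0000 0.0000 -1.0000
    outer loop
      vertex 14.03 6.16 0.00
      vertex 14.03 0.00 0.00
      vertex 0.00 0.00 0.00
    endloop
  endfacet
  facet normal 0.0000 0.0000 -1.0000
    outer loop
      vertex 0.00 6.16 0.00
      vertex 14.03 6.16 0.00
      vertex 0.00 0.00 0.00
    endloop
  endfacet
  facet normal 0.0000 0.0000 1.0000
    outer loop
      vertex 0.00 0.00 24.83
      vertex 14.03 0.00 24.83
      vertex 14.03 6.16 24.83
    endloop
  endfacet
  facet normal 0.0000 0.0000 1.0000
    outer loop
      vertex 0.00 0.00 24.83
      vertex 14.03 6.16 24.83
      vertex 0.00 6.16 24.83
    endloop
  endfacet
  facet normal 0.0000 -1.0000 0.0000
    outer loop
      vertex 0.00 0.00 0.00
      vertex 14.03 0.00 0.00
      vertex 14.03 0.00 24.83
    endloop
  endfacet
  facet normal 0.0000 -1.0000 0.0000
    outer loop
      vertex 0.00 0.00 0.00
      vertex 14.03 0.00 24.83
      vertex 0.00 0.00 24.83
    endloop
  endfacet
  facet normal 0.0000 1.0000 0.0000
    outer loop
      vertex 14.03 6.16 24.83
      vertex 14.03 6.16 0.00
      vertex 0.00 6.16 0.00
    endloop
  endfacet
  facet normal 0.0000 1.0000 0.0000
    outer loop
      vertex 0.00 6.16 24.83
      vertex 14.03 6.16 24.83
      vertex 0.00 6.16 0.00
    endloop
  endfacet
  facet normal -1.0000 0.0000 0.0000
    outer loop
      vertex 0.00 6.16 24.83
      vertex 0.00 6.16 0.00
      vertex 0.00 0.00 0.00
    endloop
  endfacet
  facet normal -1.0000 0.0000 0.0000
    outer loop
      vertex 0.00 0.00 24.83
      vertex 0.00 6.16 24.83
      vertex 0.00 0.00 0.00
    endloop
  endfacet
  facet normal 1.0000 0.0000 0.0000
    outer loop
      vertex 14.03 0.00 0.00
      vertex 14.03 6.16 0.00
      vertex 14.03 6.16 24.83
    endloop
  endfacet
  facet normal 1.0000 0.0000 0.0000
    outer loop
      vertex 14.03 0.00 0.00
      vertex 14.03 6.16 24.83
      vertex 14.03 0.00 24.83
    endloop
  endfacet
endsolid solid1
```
; perimeter-only toolpath
G21 ; units = mm
G90 ; absolute positioning
G28 ; home
; layer 1
G0 Z8.28
G0 X0.00 Y0.00
G1 X14.03 Y0.00
G1 X14.03 Y6.16
G1 X0.00 Y6.16
G1 X0.00 Y0.00
; layer 2
G0 Z16.55
G0 X0.00 Y0.00
G1 X14.03 Y0.00
G1 X14.03 Y6.16
G1 X0.00 Y6.16
G1 X0.00 Y0.00
; layer 3
G0 Z24.83
G0 X0.00 Y0.00
G1 X14.03 Y0.00
G1 X14.03 Y6.16
G1 X0.00 Y6.16
G1 X0.00 Y0.00
M2 ; end

The solid is a rectangular box, roughly 14 × 6.16 mm footprint and 24.8 mm tall. Slicing at Δz = 8.28 mm — 3 equal slices spanning the solid's height, so layer i sits at z = i·h/3 — gives 3 non-empty perimeters. Each is a 4-segment closed polygon; G0 lifts to the layer z and rapids to the start vertex, then G1 traces the edges.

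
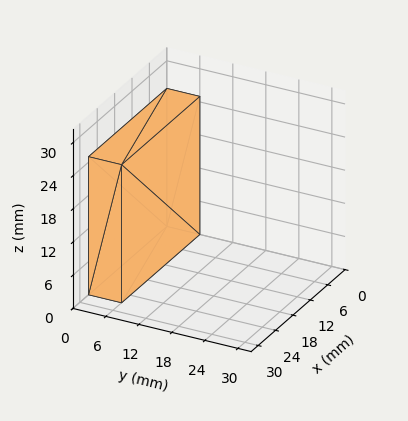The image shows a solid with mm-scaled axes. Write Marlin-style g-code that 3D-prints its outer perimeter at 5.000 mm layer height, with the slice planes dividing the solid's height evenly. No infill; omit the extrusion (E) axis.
Reading the render: the shape is a rectangular box, roughly 27 × 6 mm footprint and 25 mm tall (dimensions read to the nearest mm from the axis ticks). For the g-code, the solid's height is divided into equal slices at the stated Δz and each level perimeter traced with G1 moves after a G0 lift.

; perimeter-only toolpath
G21 ; units = mm
G90 ; absolute positioning
G28 ; home
; layer 1
G0 Z5.000
G0 X0.000 Y0.000
G1 X27.000 Y0.000
G1 X27.000 Y6.000
G1 X0.000 Y6.000
G1 X0.000 Y0.000
; layer 2
G0 Z10.000
G0 X0.000 Y0.000
G1 X27.000 Y0.000
G1 X27.000 Y6.000
G1 X0.000 Y6.000
G1 X0.000 Y0.000
; layer 3
G0 Z15.000
G0 X0.000 Y0.000
G1 X27.000 Y0.000
G1 X27.000 Y6.000
G1 X0.000 Y6.000
G1 X0.000 Y0.000
; layer 4
G0 Z20.000
G0 X0.000 Y0.000
G1 X27.000 Y0.000
G1 X27.000 Y6.000
G1 X0.000 Y6.000
G1 X0.000 Y0.000
; layer 5
G0 Z25.000
G0 X0.000 Y0.000
G1 X27.000 Y0.000
G1 X27.000 Y6.000
G1 X0.000 Y6.000
G1 X0.000 Y0.000
M2 ; end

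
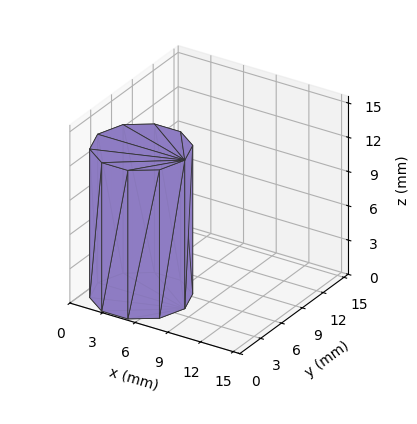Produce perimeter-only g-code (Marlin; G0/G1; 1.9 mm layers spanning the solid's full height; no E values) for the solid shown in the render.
Reading the render: the shape is a regular 10-sided prism (a cylinder approximated with 10 flat sides), circumscribed radius ≈ 4 mm, height ≈ 13 mm (dimensions read to the nearest mm from the axis ticks). For the g-code, the solid's height is divided into equal slices at the stated Δz and each level perimeter traced with G1 moves after a G0 lift.

; perimeter-only toolpath
G21 ; units = mm
G90 ; absolute positioning
G28 ; home
; layer 1
G0 Z1.9
G0 X8.0 Y4.0
G1 X7.2 Y6.4
G1 X5.2 Y7.8
G1 X2.8 Y7.8
G1 X0.8 Y6.4
G1 X0.0 Y4.0
G1 X0.8 Y1.6
G1 X2.8 Y0.2
G1 X5.2 Y0.2
G1 X7.2 Y1.6
G1 X8.0 Y4.0
; layer 2
G0 Z3.7
G0 X8.0 Y4.0
G1 X7.2 Y6.4
G1 X5.2 Y7.8
G1 X2.8 Y7.8
G1 X0.8 Y6.4
G1 X0.0 Y4.0
G1 X0.8 Y1.6
G1 X2.8 Y0.2
G1 X5.2 Y0.2
G1 X7.2 Y1.6
G1 X8.0 Y4.0
; layer 3
G0 Z5.6
G0 X8.0 Y4.0
G1 X7.2 Y6.4
G1 X5.2 Y7.8
G1 X2.8 Y7.8
G1 X0.8 Y6.4
G1 X0.0 Y4.0
G1 X0.8 Y1.6
G1 X2.8 Y0.2
G1 X5.2 Y0.2
G1 X7.2 Y1.6
G1 X8.0 Y4.0
; layer 4
G0 Z7.4
G0 X8.0 Y4.0
G1 X7.2 Y6.4
G1 X5.2 Y7.8
G1 X2.8 Y7.8
G1 X0.8 Y6.4
G1 X0.0 Y4.0
G1 X0.8 Y1.6
G1 X2.8 Y0.2
G1 X5.2 Y0.2
G1 X7.2 Y1.6
G1 X8.0 Y4.0
; layer 5
G0 Z9.3
G0 X8.0 Y4.0
G1 X7.2 Y6.4
G1 X5.2 Y7.8
G1 X2.8 Y7.8
G1 X0.8 Y6.4
G1 X0.0 Y4.0
G1 X0.8 Y1.6
G1 X2.8 Y0.2
G1 X5.2 Y0.2
G1 X7.2 Y1.6
G1 X8.0 Y4.0
; layer 6
G0 Z11.1
G0 X8.0 Y4.0
G1 X7.2 Y6.4
G1 X5.2 Y7.8
G1 X2.8 Y7.8
G1 X0.8 Y6.4
G1 X0.0 Y4.0
G1 X0.8 Y1.6
G1 X2.8 Y0.2
G1 X5.2 Y0.2
G1 X7.2 Y1.6
G1 X8.0 Y4.0
; layer 7
G0 Z13.0
G0 X8.0 Y4.0
G1 X7.2 Y6.4
G1 X5.2 Y7.8
G1 X2.8 Y7.8
G1 X0.8 Y6.4
G1 X0.0 Y4.0
G1 X0.8 Y1.6
G1 X2.8 Y0.2
G1 X5.2 Y0.2
G1 X7.2 Y1.6
G1 X8.0 Y4.0
M2 ; end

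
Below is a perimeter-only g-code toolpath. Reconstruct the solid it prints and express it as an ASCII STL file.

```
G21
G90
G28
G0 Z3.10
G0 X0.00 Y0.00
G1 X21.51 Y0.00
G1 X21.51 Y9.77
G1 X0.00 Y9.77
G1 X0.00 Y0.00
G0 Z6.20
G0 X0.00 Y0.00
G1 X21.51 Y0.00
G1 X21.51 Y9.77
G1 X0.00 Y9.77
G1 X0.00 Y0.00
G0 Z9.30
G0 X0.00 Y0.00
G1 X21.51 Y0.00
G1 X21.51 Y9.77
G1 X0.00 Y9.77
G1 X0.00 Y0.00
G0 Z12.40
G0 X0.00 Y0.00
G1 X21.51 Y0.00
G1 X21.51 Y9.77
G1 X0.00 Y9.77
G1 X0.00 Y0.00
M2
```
solid part
  facet normal 0.0000 0.0000 -1.0000
    outer loop
      vertex 21.51 9.77 0.00
      vertex 21.51 0.00 0.00
      vertex 0.00 0.00 0.00
    endloop
  endfacet
  facet normal 0.0000 0.0000 -1.0000
    outer loop
      vertex 0.00 9.77 0.00
      vertex 21.51 9.77 0.00
      vertex 0.00 0.00 0.00
    endloop
  endfacet
  facet normal 0.0000 0.0000 1.0000
    outer loop
      vertex 0.00 0.00 12.40
      vertex 21.51 0.00 12.40
      vertex 21.51 9.77 12.40
    endloop
  endfacet
  facet normal 0.0000 0.0000 1.0000
    outer loop
      vertex 0.00 0.00 12.40
      vertex 21.51 9.77 12.40
      vertex 0.00 9.77 12.40
    endloop
  endfacet
  facet normal 0.0000 -1.0000 0.0000
    outer loop
      vertex 0.00 0.00 0.00
      vertex 21.51 0.00 0.00
      vertex 21.51 0.00 12.40
    endloop
  endfacet
  facet normal 0.0000 -1.0000 0.0000
    outer loop
      vertex 0.00 0.00 0.00
      vertex 21.51 0.00 12.40
      vertex 0.00 0.00 12.40
    endloop
  endfacet
  facet normal 0.0000 1.0000 0.0000
    outer loop
      vertex 21.51 9.77 12.40
      vertex 21.51 9.77 0.00
      vertex 0.00 9.77 0.00
    endloop
  endfacet
  facet normal 0.0000 1.0000 0.0000
    outer loop
      vertex 0.00 9.77 12.40
      vertex 21.51 9.77 12.40
      vertex 0.00 9.77 0.00
    endloop
  endfacet
  facet normal -1.0000 0.0000 0.0000
    outer loop
      vertex 0.00 9.77 12.40
      vertex 0.00 9.77 0.00
      vertex 0.00 0.00 0.00
    endloop
  endfacet
  facet normal -1.0000 0.0000 0.0000
    outer loop
      vertex 0.00 0.00 12.40
      vertex 0.00 9.77 12.40
      vertex 0.00 0.00 0.00
    endloop
  endfacet
  facet normal 1.0000 0.0000 0.0000
    outer loop
      vertex 21.51 0.00 0.00
      vertex 21.51 9.77 0.00
      vertex 21.51 9.77 12.40
    endloop
  endfacet
  facet normal 1.0000 0.0000 0.0000
    outer loop
      vertex 21.51 0.00 0.00
      vertex 21.51 9.77 12.40
      vertex 21.51 0.00 12.40
    endloop
  endfacet
endsolid part

The G0 Z moves step by Δz≈3.10 mm. Every layer's G1 loop is the same polygon, so the solid is a straight extrusion of it from z=0 to z≈12.4. Closing with flat bottom and top caps and triangulating gives 12 facets — a rectangular box, roughly 21.5 × 9.77 mm footprint and 12.4 mm tall.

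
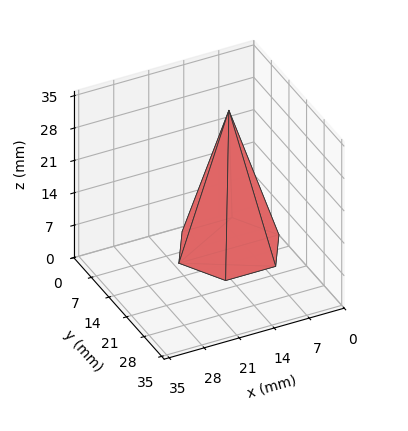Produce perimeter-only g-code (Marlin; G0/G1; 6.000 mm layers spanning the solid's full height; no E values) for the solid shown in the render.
Reading the render: the shape is a regular 6-sided pyramid, base circumscribed radius ≈ 10 mm, apex at z ≈ 30 mm (dimensions read to the nearest mm from the axis ticks). For the g-code, the solid's height is divided into equal slices at the stated Δz and each level perimeter traced with G1 moves after a G0 lift.

; perimeter-only toolpath
G21 ; units = mm
G90 ; absolute positioning
G28 ; home
; layer 1
G0 Z6.000
G0 X18.000 Y10.000
G1 X14.000 Y16.928
G1 X6.000 Y16.928
G1 X2.000 Y10.000
G1 X6.000 Y3.072
G1 X14.000 Y3.072
G1 X18.000 Y10.000
; layer 2
G0 Z12.000
G0 X16.000 Y10.000
G1 X13.000 Y15.196
G1 X7.000 Y15.196
G1 X4.000 Y10.000
G1 X7.000 Y4.804
G1 X13.000 Y4.804
G1 X16.000 Y10.000
; layer 3
G0 Z18.000
G0 X14.000 Y10.000
G1 X12.000 Y13.464
G1 X8.000 Y13.464
G1 X6.000 Y10.000
G1 X8.000 Y6.536
G1 X12.000 Y6.536
G1 X14.000 Y10.000
; layer 4
G0 Z24.000
G0 X12.000 Y10.000
G1 X11.000 Y11.732
G1 X9.000 Y11.732
G1 X8.000 Y10.000
G1 X9.000 Y8.268
G1 X11.000 Y8.268
G1 X12.000 Y10.000
M2 ; end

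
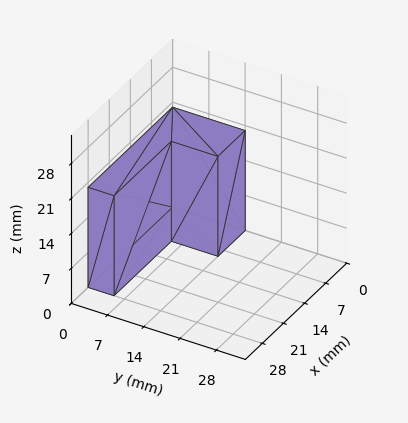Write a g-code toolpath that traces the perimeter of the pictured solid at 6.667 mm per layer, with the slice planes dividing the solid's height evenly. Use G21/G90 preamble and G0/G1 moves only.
Reading the render: the shape is an L-shaped prism: outer 28 × 14 mm, arm thicknesses ≈ 5 mm (horizontal) and 9 mm (vertical), extruded 20 mm in z (dimensions read to the nearest mm from the axis ticks). For the g-code, the solid's height is divided into equal slices at the stated Δz and each level perimeter traced with G1 moves after a G0 lift.

; perimeter-only toolpath
G21 ; units = mm
G90 ; absolute positioning
G28 ; home
; layer 1
G0 Z6.667
G0 X0.000 Y0.000
G1 X28.000 Y0.000
G1 X28.000 Y5.000
G1 X9.000 Y5.000
G1 X9.000 Y14.000
G1 X0.000 Y14.000
G1 X0.000 Y0.000
; layer 2
G0 Z13.333
G0 X0.000 Y0.000
G1 X28.000 Y0.000
G1 X28.000 Y5.000
G1 X9.000 Y5.000
G1 X9.000 Y14.000
G1 X0.000 Y14.000
G1 X0.000 Y0.000
; layer 3
G0 Z20.000
G0 X0.000 Y0.000
G1 X28.000 Y0.000
G1 X28.000 Y5.000
G1 X9.000 Y5.000
G1 X9.000 Y14.000
G1 X0.000 Y14.000
G1 X0.000 Y0.000
M2 ; end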